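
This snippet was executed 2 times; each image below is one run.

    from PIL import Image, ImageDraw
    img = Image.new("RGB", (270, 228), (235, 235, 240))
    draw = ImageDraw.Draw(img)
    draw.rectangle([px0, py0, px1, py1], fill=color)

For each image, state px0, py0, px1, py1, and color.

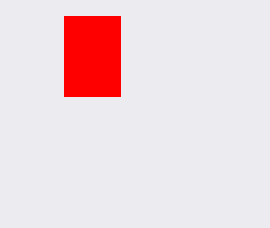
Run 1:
px0 = 64, py0 = 16, px1 = 120, py1 = 96, color = 'red'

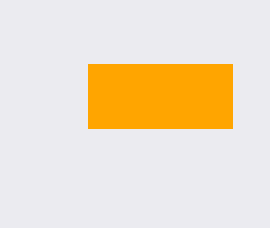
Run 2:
px0 = 88, py0 = 64, px1 = 232, py1 = 128, color = 'orange'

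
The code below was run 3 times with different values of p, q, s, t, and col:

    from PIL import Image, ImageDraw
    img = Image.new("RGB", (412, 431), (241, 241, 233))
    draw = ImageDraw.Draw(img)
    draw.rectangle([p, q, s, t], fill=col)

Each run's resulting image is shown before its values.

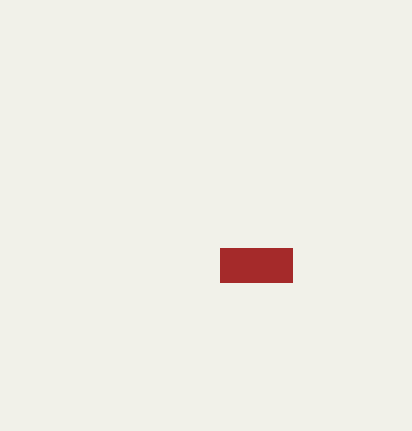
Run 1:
p = 220
q = 248
s = 292
t = 282
col = 'brown'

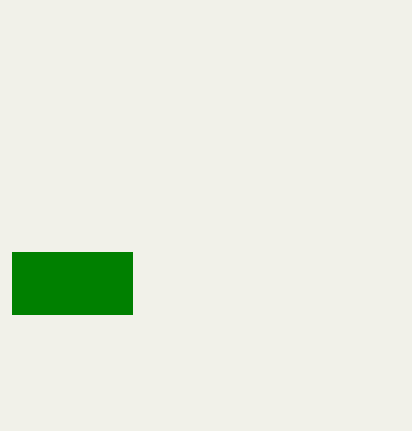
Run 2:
p = 12; q = 252; s = 132; t = 314; col = 'green'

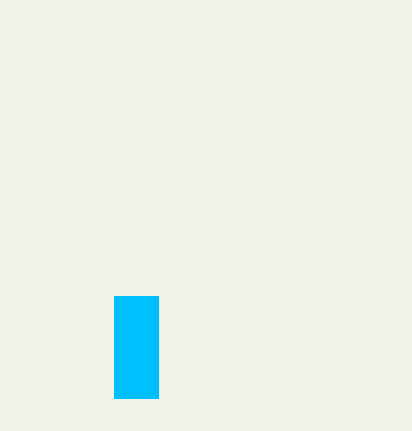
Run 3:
p = 114; q = 296; s = 158; t = 398; col = 'deepskyblue'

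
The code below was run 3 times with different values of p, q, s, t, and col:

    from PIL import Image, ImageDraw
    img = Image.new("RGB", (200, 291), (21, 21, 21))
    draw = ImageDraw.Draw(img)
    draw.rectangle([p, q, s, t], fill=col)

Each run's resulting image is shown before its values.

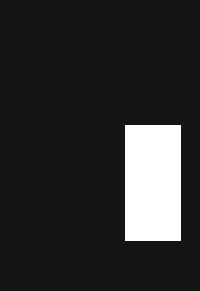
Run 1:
p = 125, q = 125, s = 180, t = 240, col = 'white'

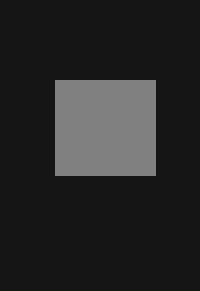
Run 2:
p = 55, q = 80, s = 155, t = 175, col = 'gray'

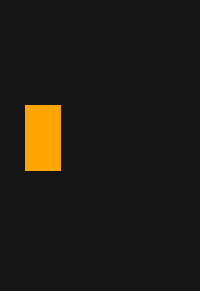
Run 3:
p = 25; q = 105; s = 60; t = 170; col = 'orange'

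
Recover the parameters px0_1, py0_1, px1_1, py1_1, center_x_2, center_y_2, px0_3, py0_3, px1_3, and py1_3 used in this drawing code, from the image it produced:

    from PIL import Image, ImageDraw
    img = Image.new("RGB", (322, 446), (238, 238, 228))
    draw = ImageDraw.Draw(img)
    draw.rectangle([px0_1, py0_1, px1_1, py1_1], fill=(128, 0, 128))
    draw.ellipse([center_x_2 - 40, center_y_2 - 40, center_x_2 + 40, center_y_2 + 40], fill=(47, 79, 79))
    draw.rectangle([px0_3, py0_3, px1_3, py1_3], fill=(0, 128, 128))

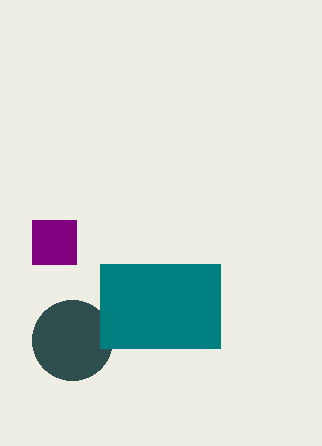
px0_1 = 32; py0_1 = 220; px1_1 = 76; py1_1 = 264; center_x_2 = 72; center_y_2 = 340; px0_3 = 100; py0_3 = 264; px1_3 = 220; py1_3 = 348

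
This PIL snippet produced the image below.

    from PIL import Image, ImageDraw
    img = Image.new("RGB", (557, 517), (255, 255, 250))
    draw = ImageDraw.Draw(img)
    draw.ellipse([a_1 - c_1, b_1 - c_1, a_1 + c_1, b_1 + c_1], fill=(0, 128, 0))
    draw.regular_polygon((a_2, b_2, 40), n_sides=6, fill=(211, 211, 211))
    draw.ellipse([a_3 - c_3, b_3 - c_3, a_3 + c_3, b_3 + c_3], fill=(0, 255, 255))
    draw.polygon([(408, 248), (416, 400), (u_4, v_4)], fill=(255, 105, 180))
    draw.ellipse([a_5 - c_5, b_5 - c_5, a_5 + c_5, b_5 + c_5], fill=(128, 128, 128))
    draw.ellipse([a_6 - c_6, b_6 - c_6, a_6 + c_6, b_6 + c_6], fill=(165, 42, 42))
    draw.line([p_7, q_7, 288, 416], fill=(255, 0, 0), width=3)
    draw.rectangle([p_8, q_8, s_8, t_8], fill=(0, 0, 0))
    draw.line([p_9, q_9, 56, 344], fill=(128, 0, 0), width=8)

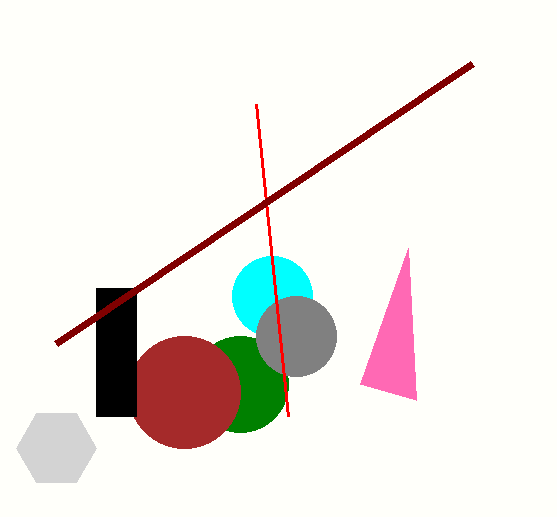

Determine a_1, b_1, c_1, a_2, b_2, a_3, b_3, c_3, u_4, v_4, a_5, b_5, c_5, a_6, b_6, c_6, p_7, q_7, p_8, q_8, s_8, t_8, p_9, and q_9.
a_1 = 240, b_1 = 384, c_1 = 48, a_2 = 56, b_2 = 448, a_3 = 272, b_3 = 296, c_3 = 40, u_4 = 360, v_4 = 384, a_5 = 296, b_5 = 336, c_5 = 40, a_6 = 184, b_6 = 392, c_6 = 56, p_7 = 256, q_7 = 104, p_8 = 96, q_8 = 288, s_8 = 136, t_8 = 416, p_9 = 472, q_9 = 64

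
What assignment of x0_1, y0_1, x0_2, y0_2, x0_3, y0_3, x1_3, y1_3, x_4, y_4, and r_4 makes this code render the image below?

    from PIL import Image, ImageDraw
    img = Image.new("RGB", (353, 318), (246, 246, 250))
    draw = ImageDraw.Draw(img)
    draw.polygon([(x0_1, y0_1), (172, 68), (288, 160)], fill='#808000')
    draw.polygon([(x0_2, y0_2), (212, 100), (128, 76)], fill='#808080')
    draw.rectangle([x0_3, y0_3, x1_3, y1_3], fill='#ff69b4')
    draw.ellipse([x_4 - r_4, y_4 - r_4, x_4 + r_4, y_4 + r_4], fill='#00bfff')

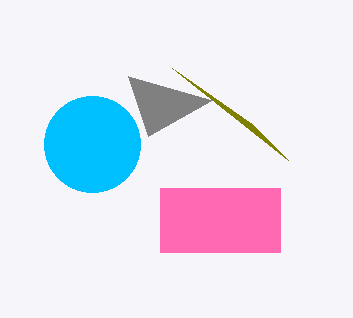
x0_1 = 252, y0_1 = 124, x0_2 = 148, y0_2 = 136, x0_3 = 160, y0_3 = 188, x1_3 = 280, y1_3 = 252, x_4 = 92, y_4 = 144, r_4 = 48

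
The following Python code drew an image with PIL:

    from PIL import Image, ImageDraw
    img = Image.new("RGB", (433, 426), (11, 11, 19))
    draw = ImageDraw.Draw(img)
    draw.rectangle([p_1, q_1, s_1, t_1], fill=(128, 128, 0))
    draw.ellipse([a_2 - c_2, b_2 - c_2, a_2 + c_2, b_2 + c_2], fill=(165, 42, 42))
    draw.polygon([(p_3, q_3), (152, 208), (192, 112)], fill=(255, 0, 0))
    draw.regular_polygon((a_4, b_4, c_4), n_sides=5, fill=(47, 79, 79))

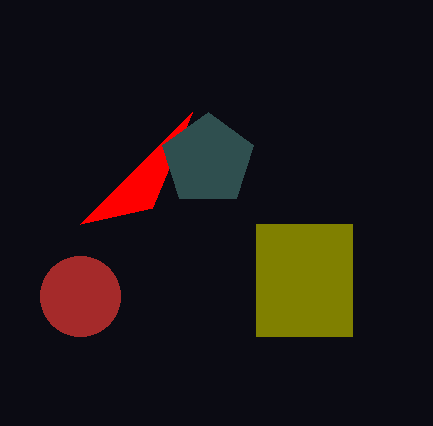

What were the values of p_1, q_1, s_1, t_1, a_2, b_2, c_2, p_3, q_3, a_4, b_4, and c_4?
p_1 = 256, q_1 = 224, s_1 = 352, t_1 = 336, a_2 = 80, b_2 = 296, c_2 = 40, p_3 = 80, q_3 = 224, a_4 = 208, b_4 = 160, c_4 = 48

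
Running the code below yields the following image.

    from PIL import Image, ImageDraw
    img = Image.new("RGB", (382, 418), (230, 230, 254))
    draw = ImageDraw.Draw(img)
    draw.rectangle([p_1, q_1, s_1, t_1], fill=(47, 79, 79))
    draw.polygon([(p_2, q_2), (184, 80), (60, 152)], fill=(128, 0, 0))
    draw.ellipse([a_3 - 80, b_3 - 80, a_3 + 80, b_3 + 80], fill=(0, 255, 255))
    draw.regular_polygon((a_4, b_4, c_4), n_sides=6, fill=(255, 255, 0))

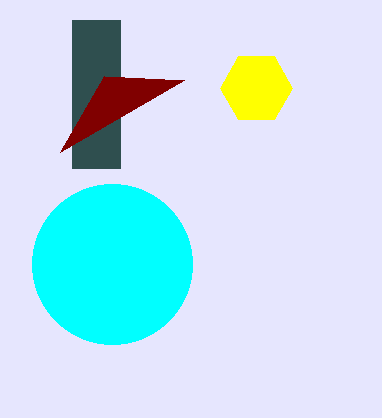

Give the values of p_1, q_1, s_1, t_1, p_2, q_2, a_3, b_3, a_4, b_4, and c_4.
p_1 = 72
q_1 = 20
s_1 = 120
t_1 = 168
p_2 = 104
q_2 = 76
a_3 = 112
b_3 = 264
a_4 = 256
b_4 = 88
c_4 = 36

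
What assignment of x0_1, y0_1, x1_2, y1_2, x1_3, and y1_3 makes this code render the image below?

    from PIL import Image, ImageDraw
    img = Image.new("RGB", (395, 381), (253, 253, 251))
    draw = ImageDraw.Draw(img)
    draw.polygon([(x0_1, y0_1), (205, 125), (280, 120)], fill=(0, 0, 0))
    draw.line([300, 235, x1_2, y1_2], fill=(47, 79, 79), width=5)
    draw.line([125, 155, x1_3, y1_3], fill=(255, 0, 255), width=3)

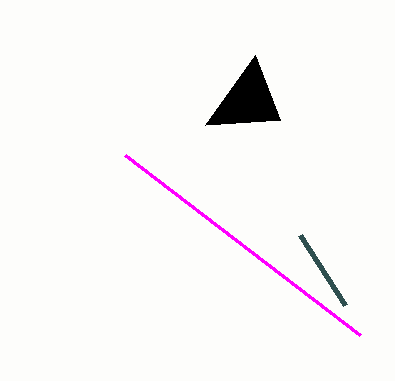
x0_1 = 255
y0_1 = 55
x1_2 = 345
y1_2 = 305
x1_3 = 360
y1_3 = 335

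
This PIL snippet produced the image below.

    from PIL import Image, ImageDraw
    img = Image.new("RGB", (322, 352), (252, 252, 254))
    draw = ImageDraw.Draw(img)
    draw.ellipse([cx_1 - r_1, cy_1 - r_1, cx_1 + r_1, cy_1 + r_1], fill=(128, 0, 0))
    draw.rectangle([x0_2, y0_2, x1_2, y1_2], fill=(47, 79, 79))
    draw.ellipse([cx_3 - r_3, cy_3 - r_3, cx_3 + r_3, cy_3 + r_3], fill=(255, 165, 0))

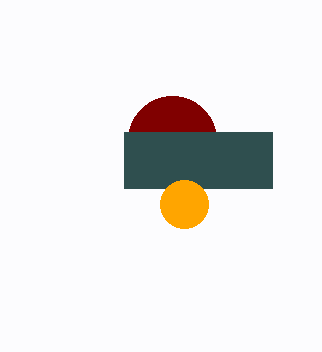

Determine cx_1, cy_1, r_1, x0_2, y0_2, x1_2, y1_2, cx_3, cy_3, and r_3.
cx_1 = 172; cy_1 = 140; r_1 = 44; x0_2 = 124; y0_2 = 132; x1_2 = 272; y1_2 = 188; cx_3 = 184; cy_3 = 204; r_3 = 24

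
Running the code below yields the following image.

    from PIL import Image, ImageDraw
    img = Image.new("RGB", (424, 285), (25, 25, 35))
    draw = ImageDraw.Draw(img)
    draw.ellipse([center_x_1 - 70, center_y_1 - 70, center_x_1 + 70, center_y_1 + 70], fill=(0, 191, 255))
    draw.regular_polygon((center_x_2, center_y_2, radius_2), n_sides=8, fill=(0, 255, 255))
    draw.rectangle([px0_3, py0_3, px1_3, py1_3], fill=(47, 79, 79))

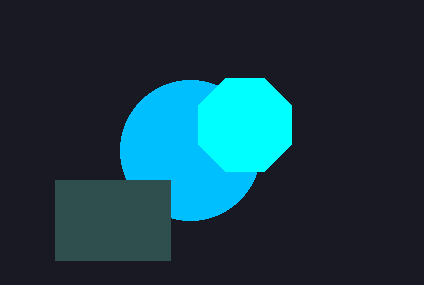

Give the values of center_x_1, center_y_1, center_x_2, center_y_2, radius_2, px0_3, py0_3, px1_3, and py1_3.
center_x_1 = 190
center_y_1 = 150
center_x_2 = 245
center_y_2 = 125
radius_2 = 50
px0_3 = 55
py0_3 = 180
px1_3 = 170
py1_3 = 260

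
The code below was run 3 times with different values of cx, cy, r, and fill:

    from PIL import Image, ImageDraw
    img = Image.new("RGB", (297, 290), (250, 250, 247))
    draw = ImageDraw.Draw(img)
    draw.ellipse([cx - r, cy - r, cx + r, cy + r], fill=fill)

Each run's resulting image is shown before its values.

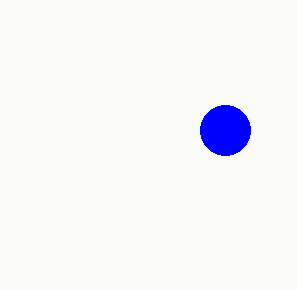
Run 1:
cx = 225; cy = 130; r = 25; fill = 'blue'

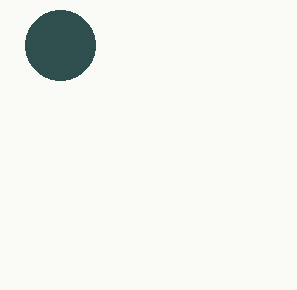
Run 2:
cx = 60
cy = 45
r = 35
fill = 'darkslategray'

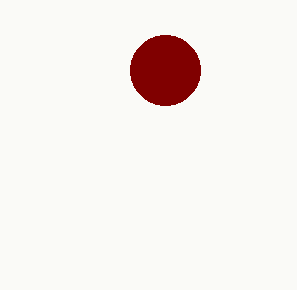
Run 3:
cx = 165; cy = 70; r = 35; fill = 'maroon'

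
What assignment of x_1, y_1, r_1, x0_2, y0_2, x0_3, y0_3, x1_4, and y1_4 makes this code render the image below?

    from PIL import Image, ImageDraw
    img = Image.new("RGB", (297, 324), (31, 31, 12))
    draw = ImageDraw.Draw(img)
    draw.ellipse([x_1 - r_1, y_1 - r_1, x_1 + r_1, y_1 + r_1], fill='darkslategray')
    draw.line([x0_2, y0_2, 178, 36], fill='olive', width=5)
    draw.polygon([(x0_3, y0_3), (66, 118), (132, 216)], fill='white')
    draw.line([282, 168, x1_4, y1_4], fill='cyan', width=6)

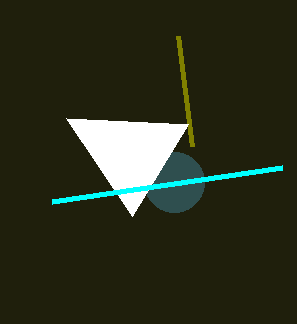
x_1 = 174; y_1 = 182; r_1 = 30; x0_2 = 192; y0_2 = 146; x0_3 = 188; y0_3 = 124; x1_4 = 52; y1_4 = 202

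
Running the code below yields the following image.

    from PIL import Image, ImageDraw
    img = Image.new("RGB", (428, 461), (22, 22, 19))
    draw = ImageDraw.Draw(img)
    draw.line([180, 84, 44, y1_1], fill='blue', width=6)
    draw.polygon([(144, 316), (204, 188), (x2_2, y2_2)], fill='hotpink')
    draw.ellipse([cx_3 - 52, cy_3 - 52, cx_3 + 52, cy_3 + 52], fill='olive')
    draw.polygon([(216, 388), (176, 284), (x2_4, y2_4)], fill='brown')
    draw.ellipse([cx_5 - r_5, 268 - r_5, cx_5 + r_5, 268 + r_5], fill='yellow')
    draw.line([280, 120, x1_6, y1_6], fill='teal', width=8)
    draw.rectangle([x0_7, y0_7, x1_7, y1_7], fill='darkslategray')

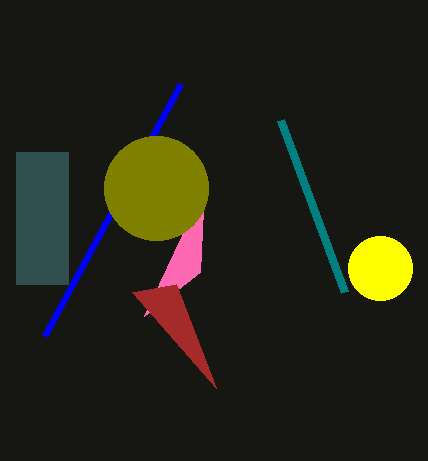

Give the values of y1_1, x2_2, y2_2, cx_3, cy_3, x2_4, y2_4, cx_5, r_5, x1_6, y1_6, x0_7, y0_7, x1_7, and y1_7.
y1_1 = 336, x2_2 = 200, y2_2 = 272, cx_3 = 156, cy_3 = 188, x2_4 = 132, y2_4 = 292, cx_5 = 380, r_5 = 32, x1_6 = 344, y1_6 = 292, x0_7 = 16, y0_7 = 152, x1_7 = 68, y1_7 = 284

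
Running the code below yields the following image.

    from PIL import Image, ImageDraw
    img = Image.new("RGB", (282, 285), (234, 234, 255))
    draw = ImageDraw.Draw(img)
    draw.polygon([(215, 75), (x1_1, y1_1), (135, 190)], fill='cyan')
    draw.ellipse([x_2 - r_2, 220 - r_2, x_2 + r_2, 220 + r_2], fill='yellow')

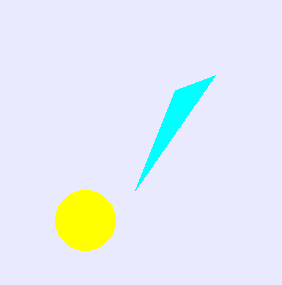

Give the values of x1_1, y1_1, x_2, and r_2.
x1_1 = 175
y1_1 = 90
x_2 = 85
r_2 = 30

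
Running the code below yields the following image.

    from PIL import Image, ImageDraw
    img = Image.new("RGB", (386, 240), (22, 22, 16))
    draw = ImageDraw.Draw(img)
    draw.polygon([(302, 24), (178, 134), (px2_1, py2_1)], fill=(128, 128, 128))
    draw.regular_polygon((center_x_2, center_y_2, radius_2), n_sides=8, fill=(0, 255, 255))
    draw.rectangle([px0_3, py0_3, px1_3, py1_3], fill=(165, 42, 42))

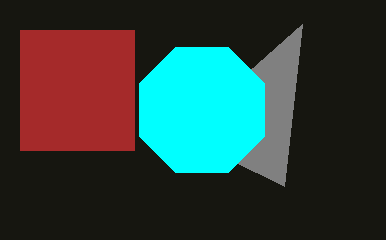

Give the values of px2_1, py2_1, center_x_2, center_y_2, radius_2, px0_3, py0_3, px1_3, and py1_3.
px2_1 = 284
py2_1 = 186
center_x_2 = 202
center_y_2 = 110
radius_2 = 68
px0_3 = 20
py0_3 = 30
px1_3 = 134
py1_3 = 150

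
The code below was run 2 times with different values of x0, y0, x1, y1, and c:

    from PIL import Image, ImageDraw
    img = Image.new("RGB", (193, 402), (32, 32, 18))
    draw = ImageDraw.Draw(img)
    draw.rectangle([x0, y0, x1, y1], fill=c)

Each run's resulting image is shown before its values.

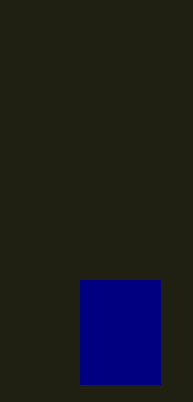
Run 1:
x0 = 80; y0 = 280; x1 = 160; y1 = 384; c = 'navy'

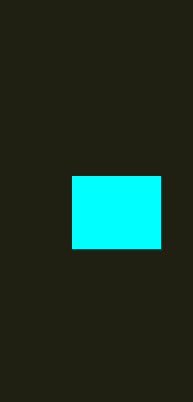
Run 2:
x0 = 72
y0 = 176
x1 = 160
y1 = 248
c = 'cyan'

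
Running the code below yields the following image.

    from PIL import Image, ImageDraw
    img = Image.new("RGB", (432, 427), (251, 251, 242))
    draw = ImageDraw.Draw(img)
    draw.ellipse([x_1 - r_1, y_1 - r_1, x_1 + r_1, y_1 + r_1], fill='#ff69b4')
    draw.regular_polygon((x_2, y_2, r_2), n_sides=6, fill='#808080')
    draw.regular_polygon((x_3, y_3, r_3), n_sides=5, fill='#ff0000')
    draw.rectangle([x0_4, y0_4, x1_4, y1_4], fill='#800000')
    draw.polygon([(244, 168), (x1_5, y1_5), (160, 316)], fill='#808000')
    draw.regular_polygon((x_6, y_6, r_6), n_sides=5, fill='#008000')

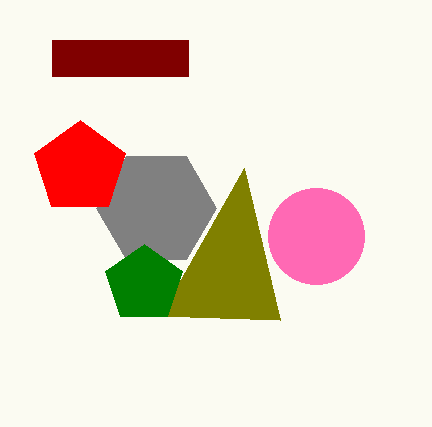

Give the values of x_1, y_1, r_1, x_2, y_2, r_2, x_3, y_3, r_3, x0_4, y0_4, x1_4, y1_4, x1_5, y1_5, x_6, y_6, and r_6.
x_1 = 316, y_1 = 236, r_1 = 48, x_2 = 156, y_2 = 208, r_2 = 60, x_3 = 80, y_3 = 168, r_3 = 48, x0_4 = 52, y0_4 = 40, x1_4 = 188, y1_4 = 76, x1_5 = 280, y1_5 = 320, x_6 = 144, y_6 = 284, r_6 = 40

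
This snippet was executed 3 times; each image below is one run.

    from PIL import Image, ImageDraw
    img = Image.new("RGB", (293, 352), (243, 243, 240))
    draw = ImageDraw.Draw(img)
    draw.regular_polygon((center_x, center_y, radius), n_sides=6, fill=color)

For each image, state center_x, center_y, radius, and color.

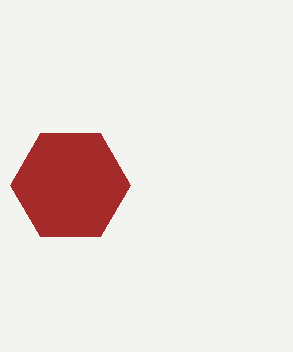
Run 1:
center_x = 70, center_y = 185, radius = 60, color = 'brown'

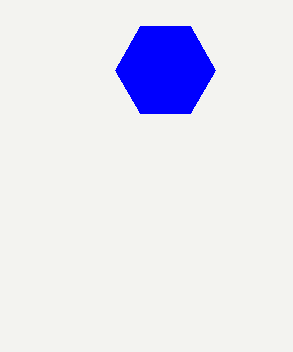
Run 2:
center_x = 165, center_y = 70, radius = 50, color = 'blue'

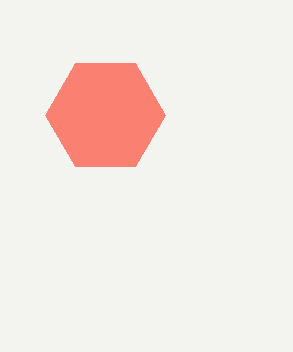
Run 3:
center_x = 105, center_y = 115, radius = 60, color = 'salmon'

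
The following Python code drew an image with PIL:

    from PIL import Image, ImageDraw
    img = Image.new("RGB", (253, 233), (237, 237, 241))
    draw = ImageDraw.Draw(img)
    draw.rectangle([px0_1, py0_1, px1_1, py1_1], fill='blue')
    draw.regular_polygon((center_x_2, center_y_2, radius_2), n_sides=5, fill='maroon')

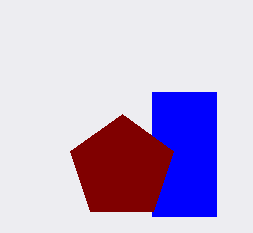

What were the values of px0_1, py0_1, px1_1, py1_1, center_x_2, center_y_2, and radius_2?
px0_1 = 152
py0_1 = 92
px1_1 = 216
py1_1 = 216
center_x_2 = 122
center_y_2 = 168
radius_2 = 54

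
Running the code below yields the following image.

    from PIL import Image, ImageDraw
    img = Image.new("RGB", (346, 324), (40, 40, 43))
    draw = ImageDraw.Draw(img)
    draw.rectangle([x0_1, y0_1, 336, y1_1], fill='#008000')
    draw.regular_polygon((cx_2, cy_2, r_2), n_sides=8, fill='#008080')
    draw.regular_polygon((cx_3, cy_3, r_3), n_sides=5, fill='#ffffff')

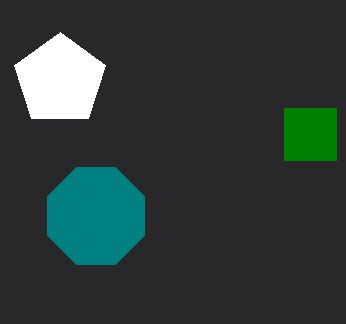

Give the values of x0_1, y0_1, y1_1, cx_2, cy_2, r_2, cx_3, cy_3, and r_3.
x0_1 = 284
y0_1 = 108
y1_1 = 160
cx_2 = 96
cy_2 = 216
r_2 = 52
cx_3 = 60
cy_3 = 80
r_3 = 48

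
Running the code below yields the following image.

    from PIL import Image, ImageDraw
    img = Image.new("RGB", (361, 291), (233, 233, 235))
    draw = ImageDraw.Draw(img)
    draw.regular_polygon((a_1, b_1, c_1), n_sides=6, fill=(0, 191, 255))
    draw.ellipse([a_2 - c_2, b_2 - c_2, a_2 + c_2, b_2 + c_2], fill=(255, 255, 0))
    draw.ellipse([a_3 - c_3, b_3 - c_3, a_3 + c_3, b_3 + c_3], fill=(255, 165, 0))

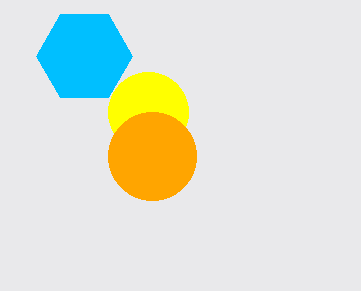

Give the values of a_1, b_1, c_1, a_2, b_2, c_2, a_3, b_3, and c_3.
a_1 = 84, b_1 = 56, c_1 = 48, a_2 = 148, b_2 = 112, c_2 = 40, a_3 = 152, b_3 = 156, c_3 = 44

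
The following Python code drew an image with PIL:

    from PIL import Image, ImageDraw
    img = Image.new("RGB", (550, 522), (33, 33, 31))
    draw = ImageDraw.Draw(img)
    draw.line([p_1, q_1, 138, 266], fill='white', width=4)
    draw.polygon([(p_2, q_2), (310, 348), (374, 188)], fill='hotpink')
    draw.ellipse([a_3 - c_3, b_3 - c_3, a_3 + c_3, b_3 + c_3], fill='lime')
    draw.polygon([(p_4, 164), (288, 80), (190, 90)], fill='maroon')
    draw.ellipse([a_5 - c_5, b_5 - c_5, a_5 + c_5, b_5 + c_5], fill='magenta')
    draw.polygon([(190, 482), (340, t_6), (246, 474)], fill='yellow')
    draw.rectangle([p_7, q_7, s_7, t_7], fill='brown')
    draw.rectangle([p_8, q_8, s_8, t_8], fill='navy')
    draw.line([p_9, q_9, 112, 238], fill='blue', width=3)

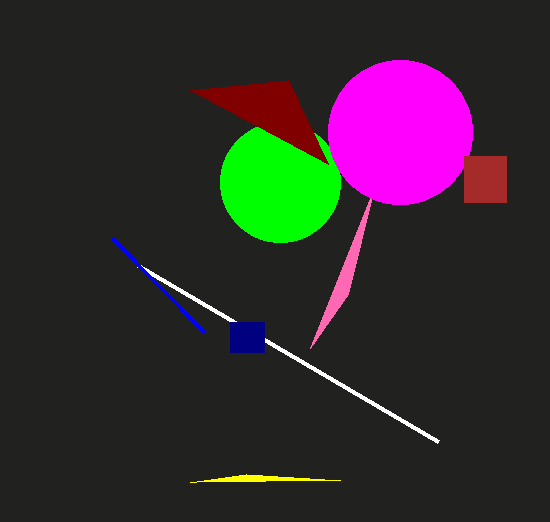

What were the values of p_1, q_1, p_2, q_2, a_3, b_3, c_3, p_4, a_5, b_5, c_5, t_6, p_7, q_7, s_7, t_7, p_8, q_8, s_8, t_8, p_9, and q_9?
p_1 = 438, q_1 = 442, p_2 = 348, q_2 = 294, a_3 = 280, b_3 = 182, c_3 = 60, p_4 = 328, a_5 = 400, b_5 = 132, c_5 = 72, t_6 = 480, p_7 = 464, q_7 = 156, s_7 = 506, t_7 = 202, p_8 = 230, q_8 = 322, s_8 = 264, t_8 = 352, p_9 = 204, q_9 = 332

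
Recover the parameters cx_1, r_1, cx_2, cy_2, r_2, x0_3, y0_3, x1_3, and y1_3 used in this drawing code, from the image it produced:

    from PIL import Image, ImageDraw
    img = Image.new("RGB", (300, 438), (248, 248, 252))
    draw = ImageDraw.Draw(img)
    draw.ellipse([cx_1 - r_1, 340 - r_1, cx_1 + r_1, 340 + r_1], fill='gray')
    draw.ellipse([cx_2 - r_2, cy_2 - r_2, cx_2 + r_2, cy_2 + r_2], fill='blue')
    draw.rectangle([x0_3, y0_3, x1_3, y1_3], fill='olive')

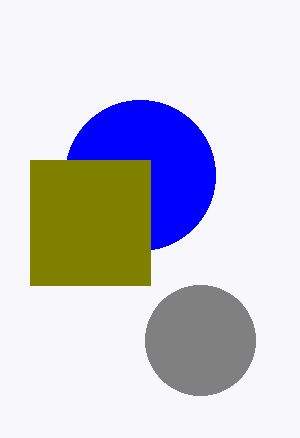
cx_1 = 200, r_1 = 55, cx_2 = 140, cy_2 = 175, r_2 = 75, x0_3 = 30, y0_3 = 160, x1_3 = 150, y1_3 = 285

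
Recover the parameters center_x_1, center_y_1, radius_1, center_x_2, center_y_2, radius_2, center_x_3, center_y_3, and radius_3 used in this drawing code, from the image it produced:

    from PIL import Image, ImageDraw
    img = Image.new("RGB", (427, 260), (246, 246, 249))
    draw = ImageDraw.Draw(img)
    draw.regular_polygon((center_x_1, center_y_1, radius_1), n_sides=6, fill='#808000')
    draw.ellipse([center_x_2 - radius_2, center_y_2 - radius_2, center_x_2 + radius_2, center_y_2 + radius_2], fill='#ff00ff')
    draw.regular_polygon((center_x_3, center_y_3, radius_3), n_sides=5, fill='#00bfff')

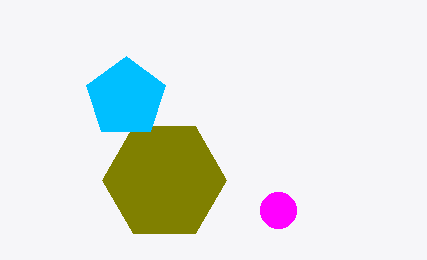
center_x_1 = 164; center_y_1 = 180; radius_1 = 62; center_x_2 = 278; center_y_2 = 210; radius_2 = 18; center_x_3 = 126; center_y_3 = 98; radius_3 = 42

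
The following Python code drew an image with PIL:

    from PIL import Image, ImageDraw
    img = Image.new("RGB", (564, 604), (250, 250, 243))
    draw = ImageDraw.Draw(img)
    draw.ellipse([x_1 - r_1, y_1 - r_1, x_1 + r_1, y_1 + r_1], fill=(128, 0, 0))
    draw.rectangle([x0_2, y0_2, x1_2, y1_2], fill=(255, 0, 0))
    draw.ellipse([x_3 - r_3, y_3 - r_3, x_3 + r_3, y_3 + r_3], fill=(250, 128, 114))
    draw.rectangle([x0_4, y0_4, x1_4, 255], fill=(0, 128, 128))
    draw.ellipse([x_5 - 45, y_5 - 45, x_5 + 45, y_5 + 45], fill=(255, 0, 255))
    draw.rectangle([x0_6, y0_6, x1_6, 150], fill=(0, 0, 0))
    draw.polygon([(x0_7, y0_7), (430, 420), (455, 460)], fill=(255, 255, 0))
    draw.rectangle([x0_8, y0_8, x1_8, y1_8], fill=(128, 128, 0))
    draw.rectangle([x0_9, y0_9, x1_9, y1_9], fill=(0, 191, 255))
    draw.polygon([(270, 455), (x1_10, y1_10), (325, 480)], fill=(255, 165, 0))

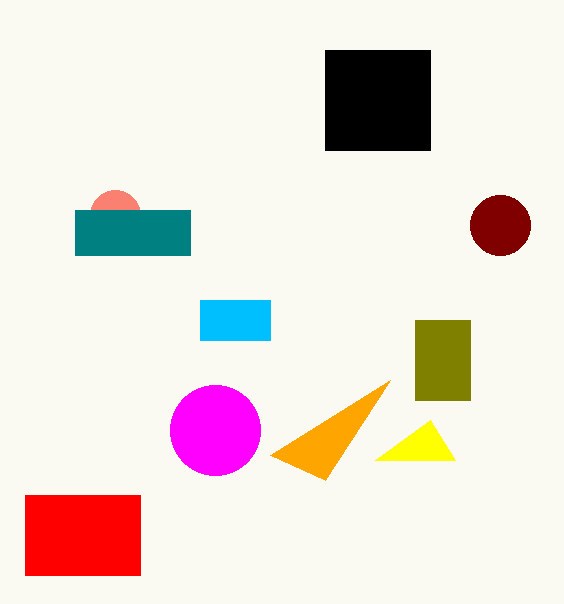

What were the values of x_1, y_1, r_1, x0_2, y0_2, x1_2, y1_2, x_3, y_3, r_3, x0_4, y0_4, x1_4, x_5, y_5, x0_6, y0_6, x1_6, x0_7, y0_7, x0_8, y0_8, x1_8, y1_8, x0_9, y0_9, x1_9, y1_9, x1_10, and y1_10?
x_1 = 500; y_1 = 225; r_1 = 30; x0_2 = 25; y0_2 = 495; x1_2 = 140; y1_2 = 575; x_3 = 115; y_3 = 215; r_3 = 25; x0_4 = 75; y0_4 = 210; x1_4 = 190; x_5 = 215; y_5 = 430; x0_6 = 325; y0_6 = 50; x1_6 = 430; x0_7 = 375; y0_7 = 460; x0_8 = 415; y0_8 = 320; x1_8 = 470; y1_8 = 400; x0_9 = 200; y0_9 = 300; x1_9 = 270; y1_9 = 340; x1_10 = 390; y1_10 = 380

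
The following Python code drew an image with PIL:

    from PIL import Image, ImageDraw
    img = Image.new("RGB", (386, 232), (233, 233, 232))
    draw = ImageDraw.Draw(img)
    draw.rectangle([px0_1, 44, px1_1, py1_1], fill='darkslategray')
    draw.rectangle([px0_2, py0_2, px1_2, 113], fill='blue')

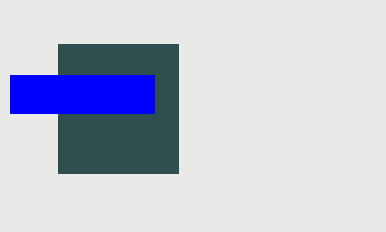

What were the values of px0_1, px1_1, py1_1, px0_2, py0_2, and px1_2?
px0_1 = 58
px1_1 = 178
py1_1 = 173
px0_2 = 10
py0_2 = 75
px1_2 = 154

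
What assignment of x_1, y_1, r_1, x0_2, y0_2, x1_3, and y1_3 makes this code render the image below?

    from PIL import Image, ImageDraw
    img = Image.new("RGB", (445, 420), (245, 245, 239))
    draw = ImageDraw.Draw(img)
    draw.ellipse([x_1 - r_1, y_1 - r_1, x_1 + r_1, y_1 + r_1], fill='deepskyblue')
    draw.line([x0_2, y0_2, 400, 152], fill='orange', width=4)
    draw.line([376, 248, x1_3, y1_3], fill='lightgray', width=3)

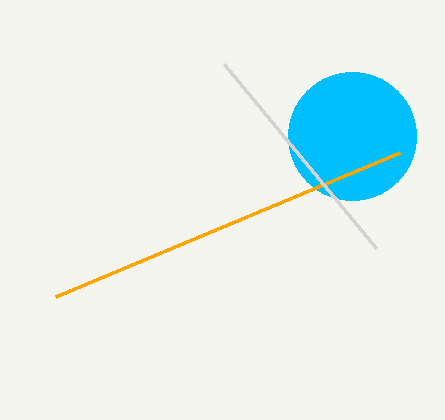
x_1 = 352
y_1 = 136
r_1 = 64
x0_2 = 56
y0_2 = 296
x1_3 = 224
y1_3 = 64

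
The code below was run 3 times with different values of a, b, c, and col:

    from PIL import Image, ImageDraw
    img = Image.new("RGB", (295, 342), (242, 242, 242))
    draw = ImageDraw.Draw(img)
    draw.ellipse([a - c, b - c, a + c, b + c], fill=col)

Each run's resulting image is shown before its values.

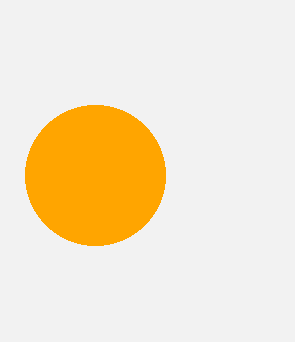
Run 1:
a = 95, b = 175, c = 70, col = 'orange'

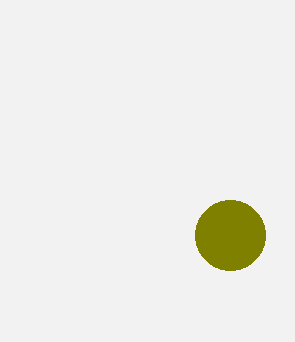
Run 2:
a = 230; b = 235; c = 35; col = 'olive'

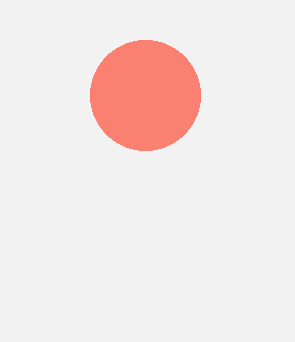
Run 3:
a = 145, b = 95, c = 55, col = 'salmon'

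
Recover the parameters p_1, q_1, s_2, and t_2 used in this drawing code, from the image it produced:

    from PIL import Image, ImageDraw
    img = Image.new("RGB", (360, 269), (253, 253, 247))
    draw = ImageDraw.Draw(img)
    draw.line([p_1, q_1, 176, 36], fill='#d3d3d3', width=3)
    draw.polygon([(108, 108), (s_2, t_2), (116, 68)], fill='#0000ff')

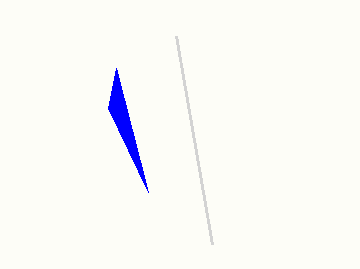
p_1 = 212; q_1 = 244; s_2 = 148; t_2 = 192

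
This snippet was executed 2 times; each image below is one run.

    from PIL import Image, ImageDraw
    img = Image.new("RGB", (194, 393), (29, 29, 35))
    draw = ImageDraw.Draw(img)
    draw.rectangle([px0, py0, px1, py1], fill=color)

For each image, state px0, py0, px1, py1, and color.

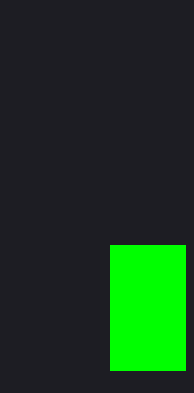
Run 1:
px0 = 110, py0 = 245, px1 = 185, py1 = 370, color = 'lime'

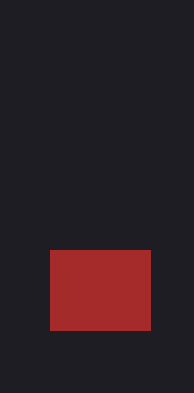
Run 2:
px0 = 50, py0 = 250, px1 = 150, py1 = 330, color = 'brown'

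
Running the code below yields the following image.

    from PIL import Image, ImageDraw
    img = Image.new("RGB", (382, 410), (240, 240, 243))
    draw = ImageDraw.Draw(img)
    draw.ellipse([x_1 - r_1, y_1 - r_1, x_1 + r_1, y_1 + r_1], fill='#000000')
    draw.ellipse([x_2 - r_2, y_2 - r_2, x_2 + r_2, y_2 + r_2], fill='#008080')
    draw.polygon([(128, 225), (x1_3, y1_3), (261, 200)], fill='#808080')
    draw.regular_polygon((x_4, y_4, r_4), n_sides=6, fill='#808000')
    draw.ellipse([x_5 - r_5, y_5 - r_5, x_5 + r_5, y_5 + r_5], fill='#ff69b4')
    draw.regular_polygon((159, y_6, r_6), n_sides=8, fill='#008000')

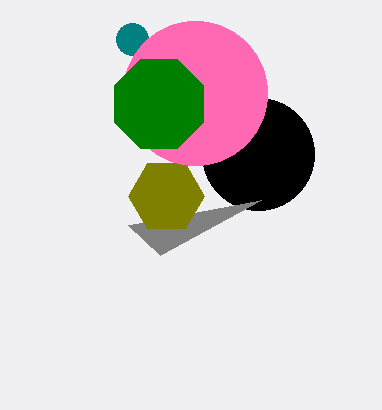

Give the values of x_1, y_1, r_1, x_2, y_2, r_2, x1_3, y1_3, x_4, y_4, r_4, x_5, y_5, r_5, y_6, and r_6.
x_1 = 258
y_1 = 154
r_1 = 56
x_2 = 132
y_2 = 39
r_2 = 16
x1_3 = 160
y1_3 = 255
x_4 = 166
y_4 = 196
r_4 = 38
x_5 = 195
y_5 = 93
r_5 = 72
y_6 = 104
r_6 = 48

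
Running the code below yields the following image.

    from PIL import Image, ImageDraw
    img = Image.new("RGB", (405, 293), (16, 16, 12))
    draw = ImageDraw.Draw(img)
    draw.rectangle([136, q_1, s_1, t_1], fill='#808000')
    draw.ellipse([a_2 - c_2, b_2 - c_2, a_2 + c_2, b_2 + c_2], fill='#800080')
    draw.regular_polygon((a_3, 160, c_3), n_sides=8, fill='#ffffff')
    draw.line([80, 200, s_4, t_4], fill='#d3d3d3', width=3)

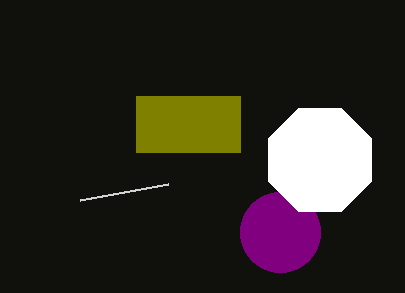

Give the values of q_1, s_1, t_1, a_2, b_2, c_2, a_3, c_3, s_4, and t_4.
q_1 = 96, s_1 = 240, t_1 = 152, a_2 = 280, b_2 = 232, c_2 = 40, a_3 = 320, c_3 = 56, s_4 = 168, t_4 = 184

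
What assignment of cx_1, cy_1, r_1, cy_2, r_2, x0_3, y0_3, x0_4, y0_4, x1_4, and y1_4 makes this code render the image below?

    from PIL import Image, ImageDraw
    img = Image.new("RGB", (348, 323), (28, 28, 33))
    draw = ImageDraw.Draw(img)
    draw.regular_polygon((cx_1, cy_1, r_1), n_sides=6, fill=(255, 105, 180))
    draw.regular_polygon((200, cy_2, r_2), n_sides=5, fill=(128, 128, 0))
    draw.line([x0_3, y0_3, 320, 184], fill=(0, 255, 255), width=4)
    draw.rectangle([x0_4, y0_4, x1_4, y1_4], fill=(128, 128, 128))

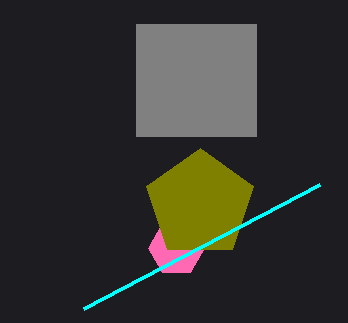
cx_1 = 176, cy_1 = 248, r_1 = 28, cy_2 = 204, r_2 = 56, x0_3 = 84, y0_3 = 308, x0_4 = 136, y0_4 = 24, x1_4 = 256, y1_4 = 136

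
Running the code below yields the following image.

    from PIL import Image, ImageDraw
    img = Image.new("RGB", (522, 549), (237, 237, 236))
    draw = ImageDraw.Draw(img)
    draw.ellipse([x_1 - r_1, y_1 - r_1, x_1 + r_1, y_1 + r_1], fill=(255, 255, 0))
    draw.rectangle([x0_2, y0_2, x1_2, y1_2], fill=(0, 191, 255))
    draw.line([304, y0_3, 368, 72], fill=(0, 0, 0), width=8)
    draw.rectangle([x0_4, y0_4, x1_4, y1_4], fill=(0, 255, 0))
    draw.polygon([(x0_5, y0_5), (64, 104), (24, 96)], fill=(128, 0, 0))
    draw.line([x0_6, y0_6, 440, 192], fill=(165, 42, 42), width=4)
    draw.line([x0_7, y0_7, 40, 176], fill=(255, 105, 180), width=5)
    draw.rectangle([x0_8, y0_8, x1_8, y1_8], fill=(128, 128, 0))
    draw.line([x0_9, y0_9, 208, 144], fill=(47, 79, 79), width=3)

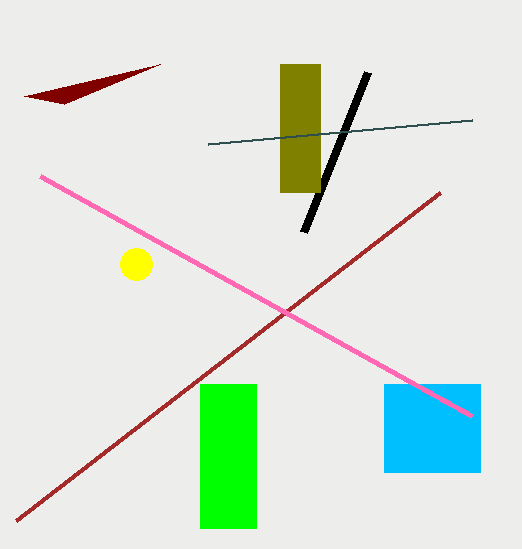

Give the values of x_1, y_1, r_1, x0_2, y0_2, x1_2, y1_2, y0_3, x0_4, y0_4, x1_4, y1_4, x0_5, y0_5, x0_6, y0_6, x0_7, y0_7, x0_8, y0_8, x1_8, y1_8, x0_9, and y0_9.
x_1 = 136, y_1 = 264, r_1 = 16, x0_2 = 384, y0_2 = 384, x1_2 = 480, y1_2 = 472, y0_3 = 232, x0_4 = 200, y0_4 = 384, x1_4 = 256, y1_4 = 528, x0_5 = 160, y0_5 = 64, x0_6 = 16, y0_6 = 520, x0_7 = 472, y0_7 = 416, x0_8 = 280, y0_8 = 64, x1_8 = 320, y1_8 = 192, x0_9 = 472, y0_9 = 120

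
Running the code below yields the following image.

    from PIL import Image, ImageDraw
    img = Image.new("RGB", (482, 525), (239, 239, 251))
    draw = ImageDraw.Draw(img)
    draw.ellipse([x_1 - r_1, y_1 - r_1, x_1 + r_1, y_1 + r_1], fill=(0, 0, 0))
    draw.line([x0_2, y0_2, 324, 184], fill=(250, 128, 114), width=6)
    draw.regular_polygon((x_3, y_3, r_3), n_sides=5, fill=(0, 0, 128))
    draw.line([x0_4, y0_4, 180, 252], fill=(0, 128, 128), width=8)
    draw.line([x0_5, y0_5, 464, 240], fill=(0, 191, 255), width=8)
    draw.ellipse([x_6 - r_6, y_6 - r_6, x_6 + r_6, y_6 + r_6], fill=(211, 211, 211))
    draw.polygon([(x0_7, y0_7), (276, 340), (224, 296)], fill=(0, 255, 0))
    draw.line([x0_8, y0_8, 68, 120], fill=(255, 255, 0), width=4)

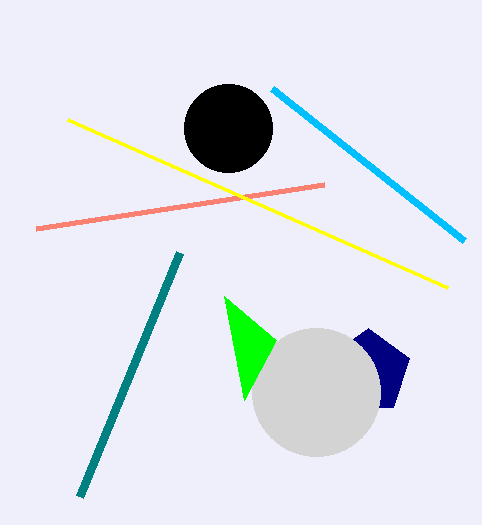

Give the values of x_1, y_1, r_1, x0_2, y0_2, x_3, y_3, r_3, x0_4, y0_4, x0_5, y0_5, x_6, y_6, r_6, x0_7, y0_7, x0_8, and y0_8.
x_1 = 228; y_1 = 128; r_1 = 44; x0_2 = 36; y0_2 = 228; x_3 = 368; y_3 = 372; r_3 = 44; x0_4 = 80; y0_4 = 496; x0_5 = 272; y0_5 = 88; x_6 = 316; y_6 = 392; r_6 = 64; x0_7 = 244; y0_7 = 400; x0_8 = 448; y0_8 = 288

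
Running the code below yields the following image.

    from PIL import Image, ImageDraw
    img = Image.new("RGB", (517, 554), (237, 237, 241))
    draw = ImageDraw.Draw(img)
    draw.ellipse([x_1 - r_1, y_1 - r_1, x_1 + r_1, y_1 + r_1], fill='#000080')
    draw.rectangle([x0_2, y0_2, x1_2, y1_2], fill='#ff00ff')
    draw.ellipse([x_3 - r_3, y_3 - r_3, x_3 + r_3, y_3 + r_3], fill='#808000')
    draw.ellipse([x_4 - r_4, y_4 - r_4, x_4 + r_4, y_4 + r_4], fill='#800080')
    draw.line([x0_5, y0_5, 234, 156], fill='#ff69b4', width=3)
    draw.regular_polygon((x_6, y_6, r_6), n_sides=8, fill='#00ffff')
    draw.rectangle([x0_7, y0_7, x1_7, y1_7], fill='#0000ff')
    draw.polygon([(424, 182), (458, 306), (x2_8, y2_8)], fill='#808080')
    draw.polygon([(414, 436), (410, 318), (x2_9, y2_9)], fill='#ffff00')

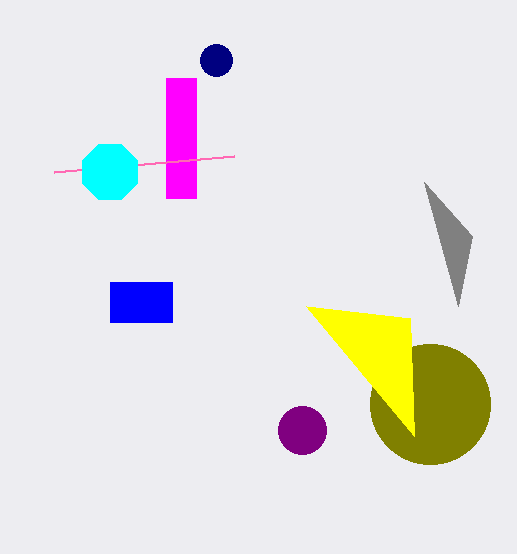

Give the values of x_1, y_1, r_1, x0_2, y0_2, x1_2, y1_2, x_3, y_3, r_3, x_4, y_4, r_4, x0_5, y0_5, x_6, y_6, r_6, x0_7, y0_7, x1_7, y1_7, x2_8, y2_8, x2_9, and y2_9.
x_1 = 216; y_1 = 60; r_1 = 16; x0_2 = 166; y0_2 = 78; x1_2 = 196; y1_2 = 198; x_3 = 430; y_3 = 404; r_3 = 60; x_4 = 302; y_4 = 430; r_4 = 24; x0_5 = 54; y0_5 = 172; x_6 = 110; y_6 = 172; r_6 = 30; x0_7 = 110; y0_7 = 282; x1_7 = 172; y1_7 = 322; x2_8 = 472; y2_8 = 236; x2_9 = 306; y2_9 = 306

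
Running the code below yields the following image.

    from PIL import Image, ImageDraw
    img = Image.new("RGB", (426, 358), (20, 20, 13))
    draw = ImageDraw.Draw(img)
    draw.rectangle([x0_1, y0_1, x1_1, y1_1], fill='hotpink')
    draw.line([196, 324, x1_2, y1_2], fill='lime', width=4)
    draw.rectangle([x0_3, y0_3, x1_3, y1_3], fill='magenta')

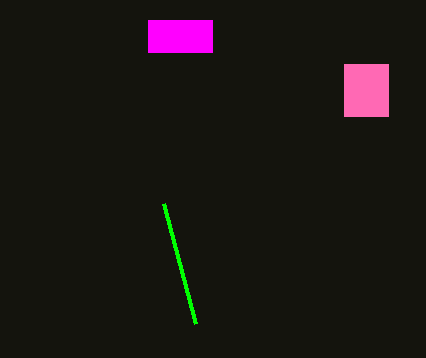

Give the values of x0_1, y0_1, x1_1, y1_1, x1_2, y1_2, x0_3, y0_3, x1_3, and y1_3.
x0_1 = 344; y0_1 = 64; x1_1 = 388; y1_1 = 116; x1_2 = 164; y1_2 = 204; x0_3 = 148; y0_3 = 20; x1_3 = 212; y1_3 = 52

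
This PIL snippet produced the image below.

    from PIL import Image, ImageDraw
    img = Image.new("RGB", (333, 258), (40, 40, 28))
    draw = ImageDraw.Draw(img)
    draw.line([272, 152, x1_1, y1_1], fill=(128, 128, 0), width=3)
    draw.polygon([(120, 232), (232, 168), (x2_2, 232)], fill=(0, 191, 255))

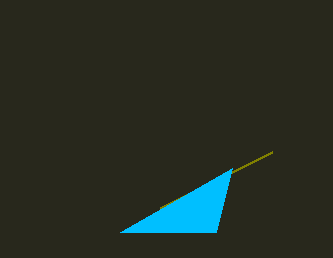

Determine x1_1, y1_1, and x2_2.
x1_1 = 160
y1_1 = 208
x2_2 = 216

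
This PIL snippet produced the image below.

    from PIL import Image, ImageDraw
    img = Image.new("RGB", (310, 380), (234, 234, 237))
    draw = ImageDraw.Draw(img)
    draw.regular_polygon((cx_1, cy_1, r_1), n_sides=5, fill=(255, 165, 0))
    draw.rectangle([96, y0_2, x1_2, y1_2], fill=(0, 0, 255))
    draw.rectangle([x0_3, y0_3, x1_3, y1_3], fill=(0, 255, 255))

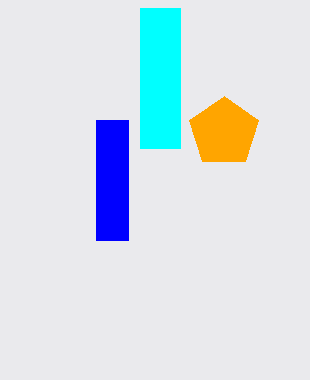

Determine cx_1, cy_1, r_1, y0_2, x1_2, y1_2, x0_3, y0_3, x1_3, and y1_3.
cx_1 = 224; cy_1 = 132; r_1 = 36; y0_2 = 120; x1_2 = 128; y1_2 = 240; x0_3 = 140; y0_3 = 8; x1_3 = 180; y1_3 = 148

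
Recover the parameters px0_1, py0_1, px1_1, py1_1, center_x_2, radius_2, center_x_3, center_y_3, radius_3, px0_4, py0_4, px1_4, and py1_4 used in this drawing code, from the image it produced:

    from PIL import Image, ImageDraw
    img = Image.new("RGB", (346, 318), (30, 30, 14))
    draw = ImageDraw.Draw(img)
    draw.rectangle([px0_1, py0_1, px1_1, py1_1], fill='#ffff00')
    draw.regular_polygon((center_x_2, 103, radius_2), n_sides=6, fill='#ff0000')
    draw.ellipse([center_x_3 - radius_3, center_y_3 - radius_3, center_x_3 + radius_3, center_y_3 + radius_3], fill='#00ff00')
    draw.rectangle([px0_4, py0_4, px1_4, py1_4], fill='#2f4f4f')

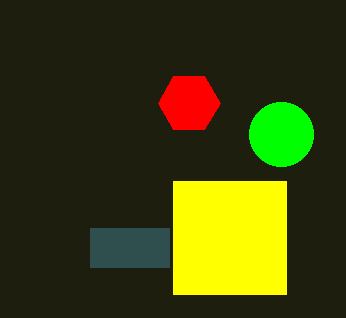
px0_1 = 173
py0_1 = 181
px1_1 = 286
py1_1 = 294
center_x_2 = 189
radius_2 = 31
center_x_3 = 281
center_y_3 = 134
radius_3 = 32
px0_4 = 90
py0_4 = 228
px1_4 = 169
py1_4 = 267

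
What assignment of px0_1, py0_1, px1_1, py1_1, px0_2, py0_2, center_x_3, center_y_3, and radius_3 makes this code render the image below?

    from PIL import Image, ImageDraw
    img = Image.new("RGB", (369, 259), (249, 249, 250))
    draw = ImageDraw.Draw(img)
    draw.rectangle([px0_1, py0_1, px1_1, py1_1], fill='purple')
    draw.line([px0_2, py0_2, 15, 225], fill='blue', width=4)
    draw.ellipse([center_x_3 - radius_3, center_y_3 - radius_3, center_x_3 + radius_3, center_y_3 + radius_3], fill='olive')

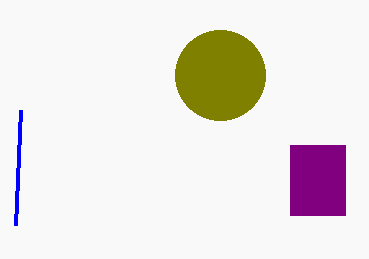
px0_1 = 290, py0_1 = 145, px1_1 = 345, py1_1 = 215, px0_2 = 20, py0_2 = 110, center_x_3 = 220, center_y_3 = 75, radius_3 = 45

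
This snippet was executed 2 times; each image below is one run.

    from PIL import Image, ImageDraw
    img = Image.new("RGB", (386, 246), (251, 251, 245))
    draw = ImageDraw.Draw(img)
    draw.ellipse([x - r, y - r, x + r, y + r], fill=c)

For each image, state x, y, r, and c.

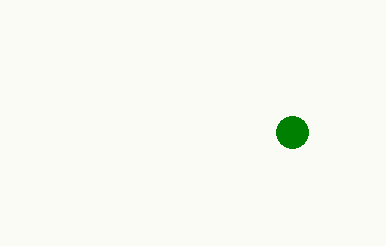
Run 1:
x = 292
y = 132
r = 16
c = 'green'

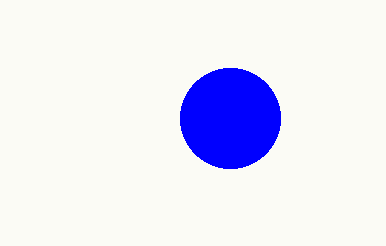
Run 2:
x = 230; y = 118; r = 50; c = 'blue'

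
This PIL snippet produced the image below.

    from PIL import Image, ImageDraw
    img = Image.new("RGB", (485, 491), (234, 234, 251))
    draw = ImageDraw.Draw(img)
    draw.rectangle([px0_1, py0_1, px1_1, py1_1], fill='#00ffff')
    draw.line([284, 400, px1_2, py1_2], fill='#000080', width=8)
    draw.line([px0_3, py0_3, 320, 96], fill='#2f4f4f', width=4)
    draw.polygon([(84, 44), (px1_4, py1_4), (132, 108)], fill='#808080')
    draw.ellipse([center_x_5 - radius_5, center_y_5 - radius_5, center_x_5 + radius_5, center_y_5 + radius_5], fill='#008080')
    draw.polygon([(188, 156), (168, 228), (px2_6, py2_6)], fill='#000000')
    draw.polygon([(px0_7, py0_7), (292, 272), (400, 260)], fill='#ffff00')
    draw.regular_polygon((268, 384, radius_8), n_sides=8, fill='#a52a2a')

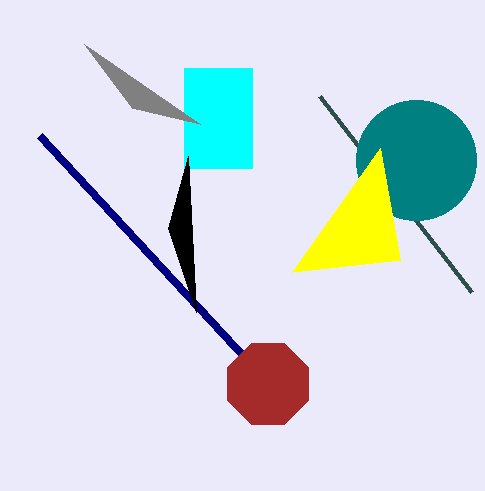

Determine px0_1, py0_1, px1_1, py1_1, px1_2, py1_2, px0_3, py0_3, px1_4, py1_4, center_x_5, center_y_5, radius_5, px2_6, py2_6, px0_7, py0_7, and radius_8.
px0_1 = 184
py0_1 = 68
px1_1 = 252
py1_1 = 168
px1_2 = 40
py1_2 = 136
px0_3 = 472
py0_3 = 292
px1_4 = 200
py1_4 = 124
center_x_5 = 416
center_y_5 = 160
radius_5 = 60
px2_6 = 196
py2_6 = 312
px0_7 = 380
py0_7 = 148
radius_8 = 44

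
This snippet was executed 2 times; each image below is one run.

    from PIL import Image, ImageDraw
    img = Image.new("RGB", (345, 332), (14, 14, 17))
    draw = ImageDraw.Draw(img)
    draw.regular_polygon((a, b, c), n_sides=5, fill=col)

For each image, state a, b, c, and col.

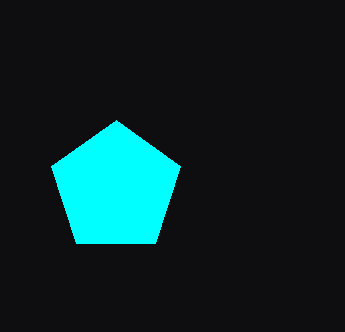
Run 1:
a = 116, b = 188, c = 68, col = 'cyan'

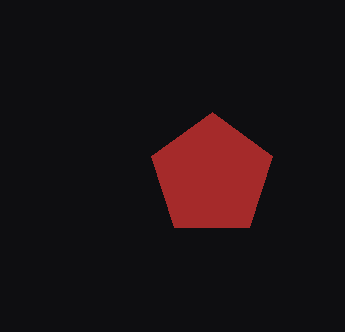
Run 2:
a = 212, b = 176, c = 64, col = 'brown'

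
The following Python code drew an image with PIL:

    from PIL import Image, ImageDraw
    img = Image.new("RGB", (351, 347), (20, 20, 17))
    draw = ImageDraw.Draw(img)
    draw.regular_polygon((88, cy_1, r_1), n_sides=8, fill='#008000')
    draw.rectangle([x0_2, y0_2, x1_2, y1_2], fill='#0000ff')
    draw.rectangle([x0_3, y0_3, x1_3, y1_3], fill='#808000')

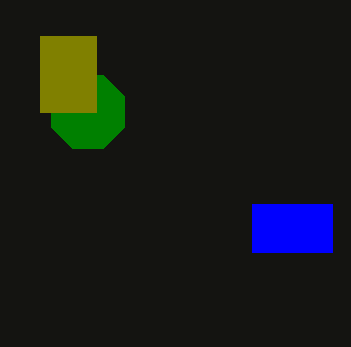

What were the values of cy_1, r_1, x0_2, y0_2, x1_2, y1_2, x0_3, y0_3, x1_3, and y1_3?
cy_1 = 112
r_1 = 40
x0_2 = 252
y0_2 = 204
x1_2 = 332
y1_2 = 252
x0_3 = 40
y0_3 = 36
x1_3 = 96
y1_3 = 112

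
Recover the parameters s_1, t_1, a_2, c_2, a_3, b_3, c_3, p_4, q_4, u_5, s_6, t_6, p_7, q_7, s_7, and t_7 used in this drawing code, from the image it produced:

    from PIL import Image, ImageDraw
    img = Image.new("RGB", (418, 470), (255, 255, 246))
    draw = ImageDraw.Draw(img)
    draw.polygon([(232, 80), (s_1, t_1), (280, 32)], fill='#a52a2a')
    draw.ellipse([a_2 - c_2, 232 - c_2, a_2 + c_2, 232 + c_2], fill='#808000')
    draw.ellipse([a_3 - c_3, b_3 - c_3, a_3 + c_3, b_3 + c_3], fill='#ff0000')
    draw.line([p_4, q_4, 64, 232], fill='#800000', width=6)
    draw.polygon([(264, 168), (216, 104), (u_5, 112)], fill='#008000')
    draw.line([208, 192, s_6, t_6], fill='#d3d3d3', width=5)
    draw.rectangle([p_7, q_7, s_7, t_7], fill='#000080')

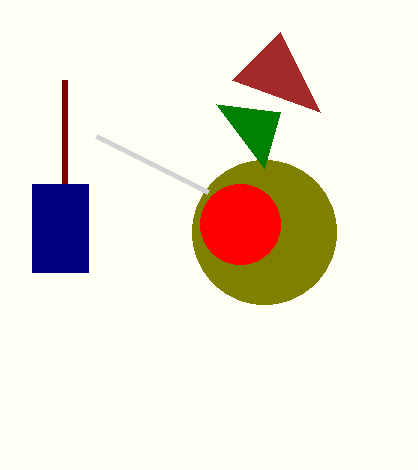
s_1 = 320
t_1 = 112
a_2 = 264
c_2 = 72
a_3 = 240
b_3 = 224
c_3 = 40
p_4 = 64
q_4 = 80
u_5 = 280
s_6 = 96
t_6 = 136
p_7 = 32
q_7 = 184
s_7 = 88
t_7 = 272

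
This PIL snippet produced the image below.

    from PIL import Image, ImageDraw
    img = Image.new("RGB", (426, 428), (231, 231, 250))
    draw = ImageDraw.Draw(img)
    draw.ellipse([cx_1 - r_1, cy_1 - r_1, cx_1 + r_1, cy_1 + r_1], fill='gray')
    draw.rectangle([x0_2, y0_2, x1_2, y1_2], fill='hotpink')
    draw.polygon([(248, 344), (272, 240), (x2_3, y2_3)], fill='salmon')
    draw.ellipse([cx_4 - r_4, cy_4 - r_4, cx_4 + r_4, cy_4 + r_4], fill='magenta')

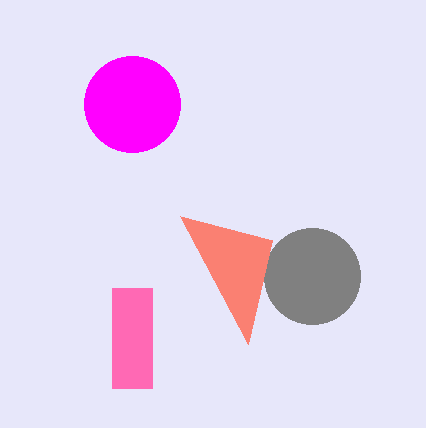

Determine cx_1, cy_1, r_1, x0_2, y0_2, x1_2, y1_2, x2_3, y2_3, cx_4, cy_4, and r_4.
cx_1 = 312
cy_1 = 276
r_1 = 48
x0_2 = 112
y0_2 = 288
x1_2 = 152
y1_2 = 388
x2_3 = 180
y2_3 = 216
cx_4 = 132
cy_4 = 104
r_4 = 48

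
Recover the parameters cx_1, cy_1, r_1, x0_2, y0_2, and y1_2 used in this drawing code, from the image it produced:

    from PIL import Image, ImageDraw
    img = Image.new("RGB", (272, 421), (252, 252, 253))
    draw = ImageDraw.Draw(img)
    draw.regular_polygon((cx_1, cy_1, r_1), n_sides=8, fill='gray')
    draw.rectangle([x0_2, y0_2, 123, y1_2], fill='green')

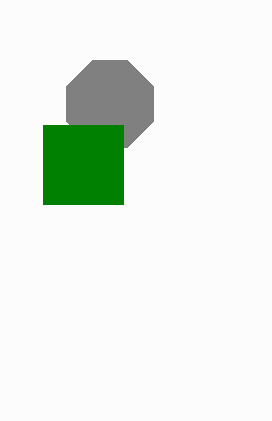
cx_1 = 110; cy_1 = 104; r_1 = 47; x0_2 = 43; y0_2 = 125; y1_2 = 204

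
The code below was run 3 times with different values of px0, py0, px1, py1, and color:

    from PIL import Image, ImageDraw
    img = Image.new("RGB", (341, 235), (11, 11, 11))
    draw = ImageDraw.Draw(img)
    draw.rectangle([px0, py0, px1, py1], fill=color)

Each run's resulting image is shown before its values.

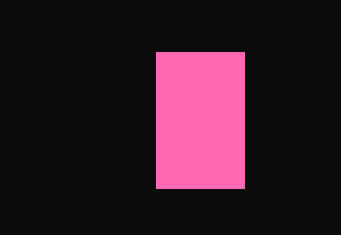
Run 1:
px0 = 156
py0 = 52
px1 = 244
py1 = 188
color = 'hotpink'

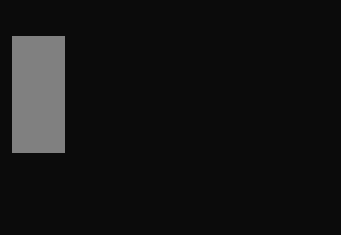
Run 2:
px0 = 12
py0 = 36
px1 = 64
py1 = 152
color = 'gray'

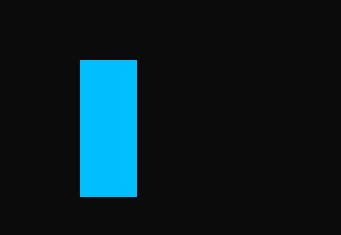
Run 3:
px0 = 80
py0 = 60
px1 = 136
py1 = 196
color = 'deepskyblue'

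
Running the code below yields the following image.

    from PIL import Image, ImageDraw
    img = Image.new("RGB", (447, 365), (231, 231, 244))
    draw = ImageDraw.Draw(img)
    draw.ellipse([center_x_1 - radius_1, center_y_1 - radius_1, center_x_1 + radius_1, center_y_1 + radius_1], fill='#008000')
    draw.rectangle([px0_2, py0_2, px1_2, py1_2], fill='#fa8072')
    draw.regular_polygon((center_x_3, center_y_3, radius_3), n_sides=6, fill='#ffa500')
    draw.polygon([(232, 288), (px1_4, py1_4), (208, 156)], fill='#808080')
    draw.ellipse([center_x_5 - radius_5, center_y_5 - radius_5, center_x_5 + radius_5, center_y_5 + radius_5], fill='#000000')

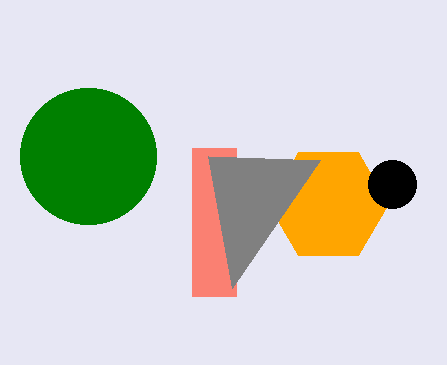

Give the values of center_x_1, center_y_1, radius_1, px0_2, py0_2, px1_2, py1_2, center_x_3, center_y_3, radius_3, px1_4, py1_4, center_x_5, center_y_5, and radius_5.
center_x_1 = 88; center_y_1 = 156; radius_1 = 68; px0_2 = 192; py0_2 = 148; px1_2 = 236; py1_2 = 296; center_x_3 = 328; center_y_3 = 204; radius_3 = 60; px1_4 = 320; py1_4 = 160; center_x_5 = 392; center_y_5 = 184; radius_5 = 24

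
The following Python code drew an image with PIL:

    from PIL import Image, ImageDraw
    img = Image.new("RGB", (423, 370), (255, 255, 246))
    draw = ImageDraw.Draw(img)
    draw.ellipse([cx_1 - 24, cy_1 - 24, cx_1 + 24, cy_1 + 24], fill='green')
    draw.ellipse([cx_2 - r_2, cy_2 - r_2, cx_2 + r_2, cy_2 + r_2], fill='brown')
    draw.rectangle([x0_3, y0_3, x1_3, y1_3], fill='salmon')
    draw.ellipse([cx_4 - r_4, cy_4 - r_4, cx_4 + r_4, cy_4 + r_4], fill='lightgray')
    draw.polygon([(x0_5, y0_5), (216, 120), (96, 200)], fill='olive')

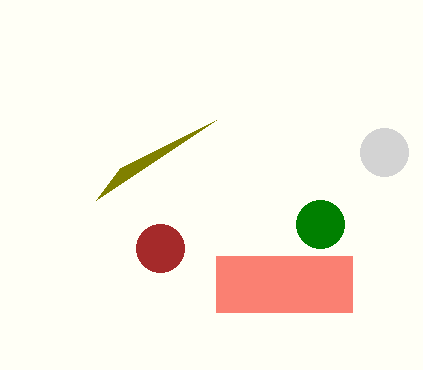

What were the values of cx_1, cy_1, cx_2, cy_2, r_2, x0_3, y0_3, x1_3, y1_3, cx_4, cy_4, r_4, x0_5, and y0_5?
cx_1 = 320
cy_1 = 224
cx_2 = 160
cy_2 = 248
r_2 = 24
x0_3 = 216
y0_3 = 256
x1_3 = 352
y1_3 = 312
cx_4 = 384
cy_4 = 152
r_4 = 24
x0_5 = 120
y0_5 = 168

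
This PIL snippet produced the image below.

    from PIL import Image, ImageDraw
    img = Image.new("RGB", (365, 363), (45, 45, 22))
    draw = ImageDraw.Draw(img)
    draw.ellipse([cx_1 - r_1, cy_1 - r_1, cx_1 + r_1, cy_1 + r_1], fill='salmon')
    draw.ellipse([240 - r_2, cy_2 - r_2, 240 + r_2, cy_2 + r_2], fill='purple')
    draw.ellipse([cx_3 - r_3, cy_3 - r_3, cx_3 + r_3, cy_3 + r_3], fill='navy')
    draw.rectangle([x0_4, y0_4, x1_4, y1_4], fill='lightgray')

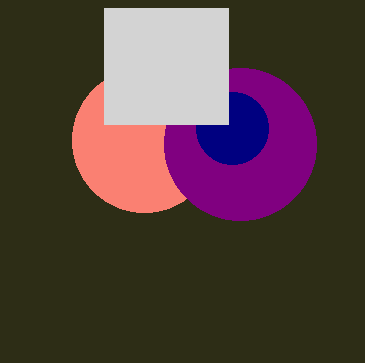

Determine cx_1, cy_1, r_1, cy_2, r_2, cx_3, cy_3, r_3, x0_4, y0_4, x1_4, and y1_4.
cx_1 = 144; cy_1 = 140; r_1 = 72; cy_2 = 144; r_2 = 76; cx_3 = 232; cy_3 = 128; r_3 = 36; x0_4 = 104; y0_4 = 8; x1_4 = 228; y1_4 = 124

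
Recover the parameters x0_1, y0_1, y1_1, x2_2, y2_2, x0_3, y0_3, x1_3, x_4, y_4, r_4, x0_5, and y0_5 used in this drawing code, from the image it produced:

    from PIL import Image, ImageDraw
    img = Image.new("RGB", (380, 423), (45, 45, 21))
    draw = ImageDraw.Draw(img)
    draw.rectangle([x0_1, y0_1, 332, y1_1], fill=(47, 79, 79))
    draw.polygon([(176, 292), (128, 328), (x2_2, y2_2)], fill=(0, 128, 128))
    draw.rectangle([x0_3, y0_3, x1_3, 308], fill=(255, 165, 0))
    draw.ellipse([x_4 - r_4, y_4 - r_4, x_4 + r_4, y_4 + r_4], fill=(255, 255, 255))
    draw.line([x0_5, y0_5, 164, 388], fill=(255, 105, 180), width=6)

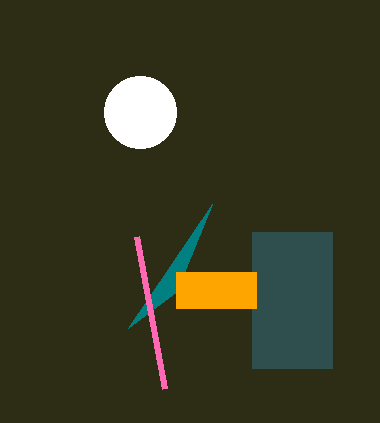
x0_1 = 252
y0_1 = 232
y1_1 = 368
x2_2 = 212
y2_2 = 204
x0_3 = 176
y0_3 = 272
x1_3 = 256
x_4 = 140
y_4 = 112
r_4 = 36
x0_5 = 136
y0_5 = 236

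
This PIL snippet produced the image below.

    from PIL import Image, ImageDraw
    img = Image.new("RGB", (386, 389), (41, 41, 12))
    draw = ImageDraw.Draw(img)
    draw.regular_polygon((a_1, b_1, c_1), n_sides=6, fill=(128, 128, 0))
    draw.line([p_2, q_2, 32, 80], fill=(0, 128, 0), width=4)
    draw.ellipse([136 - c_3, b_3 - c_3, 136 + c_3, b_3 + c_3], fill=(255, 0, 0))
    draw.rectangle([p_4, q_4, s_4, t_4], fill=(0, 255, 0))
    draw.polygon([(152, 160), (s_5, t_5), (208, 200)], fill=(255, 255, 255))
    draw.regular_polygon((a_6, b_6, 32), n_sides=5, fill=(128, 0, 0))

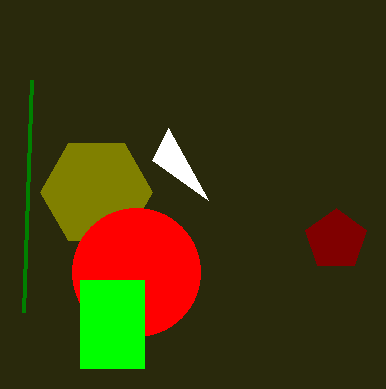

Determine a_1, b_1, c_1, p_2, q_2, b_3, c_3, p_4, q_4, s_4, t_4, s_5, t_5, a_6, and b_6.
a_1 = 96
b_1 = 192
c_1 = 56
p_2 = 24
q_2 = 312
b_3 = 272
c_3 = 64
p_4 = 80
q_4 = 280
s_4 = 144
t_4 = 368
s_5 = 168
t_5 = 128
a_6 = 336
b_6 = 240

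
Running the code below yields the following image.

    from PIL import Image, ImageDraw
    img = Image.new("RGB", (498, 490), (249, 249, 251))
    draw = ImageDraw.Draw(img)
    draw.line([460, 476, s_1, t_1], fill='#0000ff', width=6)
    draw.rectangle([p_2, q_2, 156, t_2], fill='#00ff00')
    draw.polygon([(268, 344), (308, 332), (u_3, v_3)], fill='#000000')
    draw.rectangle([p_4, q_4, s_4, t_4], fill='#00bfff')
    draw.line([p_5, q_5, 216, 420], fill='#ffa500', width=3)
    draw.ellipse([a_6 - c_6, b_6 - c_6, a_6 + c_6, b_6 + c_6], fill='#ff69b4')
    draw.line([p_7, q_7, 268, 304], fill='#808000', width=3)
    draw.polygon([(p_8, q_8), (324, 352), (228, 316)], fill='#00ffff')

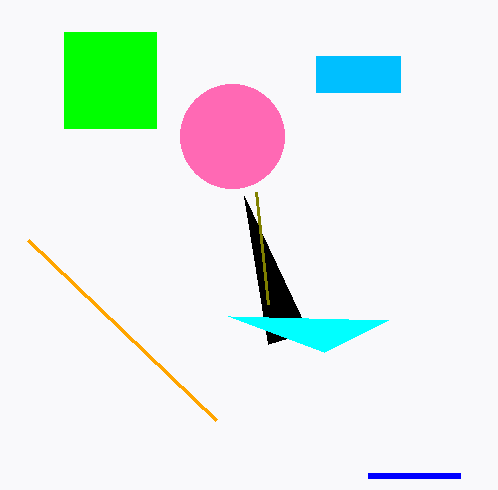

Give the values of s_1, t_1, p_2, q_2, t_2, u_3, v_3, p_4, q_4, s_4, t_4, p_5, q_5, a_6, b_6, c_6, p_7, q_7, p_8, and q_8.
s_1 = 368, t_1 = 476, p_2 = 64, q_2 = 32, t_2 = 128, u_3 = 244, v_3 = 196, p_4 = 316, q_4 = 56, s_4 = 400, t_4 = 92, p_5 = 28, q_5 = 240, a_6 = 232, b_6 = 136, c_6 = 52, p_7 = 256, q_7 = 192, p_8 = 388, q_8 = 320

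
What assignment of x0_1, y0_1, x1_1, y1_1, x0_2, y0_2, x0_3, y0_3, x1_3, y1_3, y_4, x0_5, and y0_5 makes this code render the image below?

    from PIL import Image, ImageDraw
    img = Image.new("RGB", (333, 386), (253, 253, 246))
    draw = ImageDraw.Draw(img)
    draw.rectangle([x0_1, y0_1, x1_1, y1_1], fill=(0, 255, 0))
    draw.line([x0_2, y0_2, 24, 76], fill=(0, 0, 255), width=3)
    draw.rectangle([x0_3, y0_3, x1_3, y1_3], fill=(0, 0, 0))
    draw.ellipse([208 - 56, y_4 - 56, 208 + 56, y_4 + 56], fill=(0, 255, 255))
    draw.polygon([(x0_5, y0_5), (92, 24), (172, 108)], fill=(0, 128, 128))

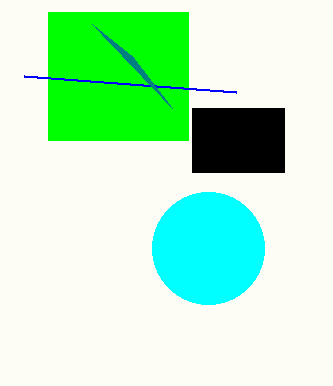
x0_1 = 48; y0_1 = 12; x1_1 = 188; y1_1 = 140; x0_2 = 236; y0_2 = 92; x0_3 = 192; y0_3 = 108; x1_3 = 284; y1_3 = 172; y_4 = 248; x0_5 = 132; y0_5 = 56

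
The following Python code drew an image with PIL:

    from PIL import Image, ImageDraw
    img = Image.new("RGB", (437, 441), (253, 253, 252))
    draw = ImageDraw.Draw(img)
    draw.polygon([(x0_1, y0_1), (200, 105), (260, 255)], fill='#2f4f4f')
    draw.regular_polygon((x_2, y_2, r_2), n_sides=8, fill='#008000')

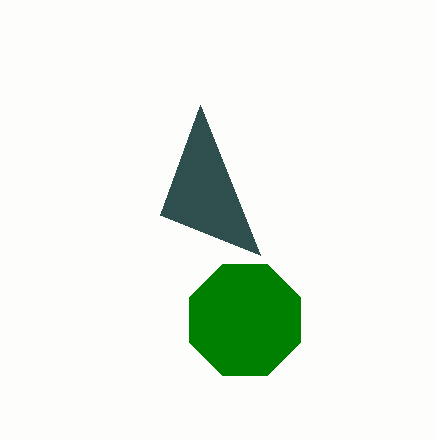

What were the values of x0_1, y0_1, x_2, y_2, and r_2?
x0_1 = 160, y0_1 = 215, x_2 = 245, y_2 = 320, r_2 = 60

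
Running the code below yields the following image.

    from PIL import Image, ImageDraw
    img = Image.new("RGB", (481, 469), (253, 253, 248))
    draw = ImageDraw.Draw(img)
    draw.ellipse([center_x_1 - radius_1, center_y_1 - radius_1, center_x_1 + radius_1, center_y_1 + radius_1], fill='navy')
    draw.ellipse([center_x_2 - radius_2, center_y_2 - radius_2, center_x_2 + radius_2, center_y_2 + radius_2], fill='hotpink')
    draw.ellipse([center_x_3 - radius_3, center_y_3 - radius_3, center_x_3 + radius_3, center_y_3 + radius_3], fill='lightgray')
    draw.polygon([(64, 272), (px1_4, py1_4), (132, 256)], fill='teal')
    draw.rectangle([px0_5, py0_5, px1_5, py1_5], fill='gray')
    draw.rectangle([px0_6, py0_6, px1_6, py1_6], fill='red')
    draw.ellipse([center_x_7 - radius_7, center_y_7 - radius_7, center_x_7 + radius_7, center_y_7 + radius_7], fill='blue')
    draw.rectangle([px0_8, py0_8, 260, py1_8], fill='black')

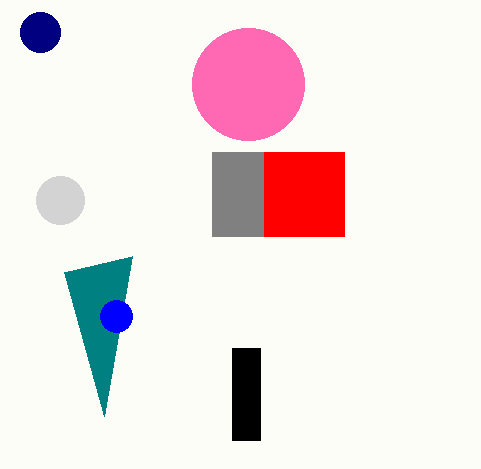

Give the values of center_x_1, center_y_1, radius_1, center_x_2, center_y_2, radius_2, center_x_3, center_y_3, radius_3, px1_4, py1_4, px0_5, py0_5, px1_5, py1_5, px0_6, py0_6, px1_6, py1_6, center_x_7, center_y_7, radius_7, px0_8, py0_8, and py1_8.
center_x_1 = 40
center_y_1 = 32
radius_1 = 20
center_x_2 = 248
center_y_2 = 84
radius_2 = 56
center_x_3 = 60
center_y_3 = 200
radius_3 = 24
px1_4 = 104
py1_4 = 416
px0_5 = 212
py0_5 = 152
px1_5 = 264
py1_5 = 236
px0_6 = 264
py0_6 = 152
px1_6 = 344
py1_6 = 236
center_x_7 = 116
center_y_7 = 316
radius_7 = 16
px0_8 = 232
py0_8 = 348
py1_8 = 440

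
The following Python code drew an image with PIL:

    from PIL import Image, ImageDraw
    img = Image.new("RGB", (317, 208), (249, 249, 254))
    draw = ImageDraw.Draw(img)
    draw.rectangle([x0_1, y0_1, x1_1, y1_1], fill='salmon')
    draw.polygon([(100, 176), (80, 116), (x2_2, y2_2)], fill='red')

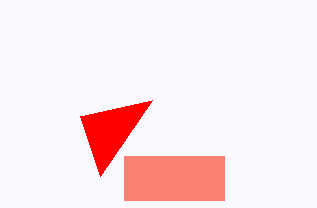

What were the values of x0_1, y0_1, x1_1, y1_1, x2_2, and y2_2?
x0_1 = 124, y0_1 = 156, x1_1 = 224, y1_1 = 200, x2_2 = 152, y2_2 = 100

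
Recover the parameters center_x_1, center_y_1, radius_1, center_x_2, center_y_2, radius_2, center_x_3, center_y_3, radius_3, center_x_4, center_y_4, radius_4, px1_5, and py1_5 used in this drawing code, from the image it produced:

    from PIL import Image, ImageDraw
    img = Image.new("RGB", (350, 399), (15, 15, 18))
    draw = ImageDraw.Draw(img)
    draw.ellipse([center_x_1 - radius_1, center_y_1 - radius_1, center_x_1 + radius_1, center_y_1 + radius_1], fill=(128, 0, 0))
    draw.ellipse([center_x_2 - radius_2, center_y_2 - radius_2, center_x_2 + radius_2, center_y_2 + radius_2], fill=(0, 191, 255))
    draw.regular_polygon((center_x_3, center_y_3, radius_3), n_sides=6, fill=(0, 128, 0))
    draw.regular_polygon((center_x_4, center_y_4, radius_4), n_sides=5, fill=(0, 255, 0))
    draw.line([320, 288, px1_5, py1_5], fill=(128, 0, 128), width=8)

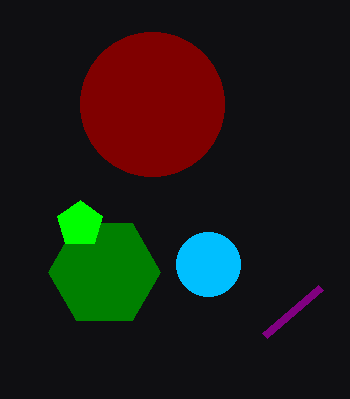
center_x_1 = 152; center_y_1 = 104; radius_1 = 72; center_x_2 = 208; center_y_2 = 264; radius_2 = 32; center_x_3 = 104; center_y_3 = 272; radius_3 = 56; center_x_4 = 80; center_y_4 = 224; radius_4 = 24; px1_5 = 264; py1_5 = 336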